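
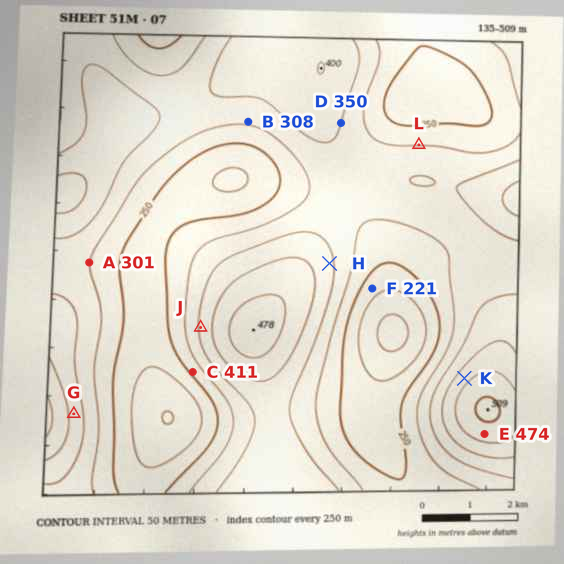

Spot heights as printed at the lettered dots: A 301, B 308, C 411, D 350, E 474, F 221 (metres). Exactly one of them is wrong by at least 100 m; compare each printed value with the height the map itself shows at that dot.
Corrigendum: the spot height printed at C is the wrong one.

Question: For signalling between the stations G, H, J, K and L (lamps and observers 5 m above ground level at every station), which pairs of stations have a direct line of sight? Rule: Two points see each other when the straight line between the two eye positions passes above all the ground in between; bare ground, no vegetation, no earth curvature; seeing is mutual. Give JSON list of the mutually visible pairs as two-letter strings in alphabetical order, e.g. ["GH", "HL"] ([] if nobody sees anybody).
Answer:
["GJ", "GK", "HK"]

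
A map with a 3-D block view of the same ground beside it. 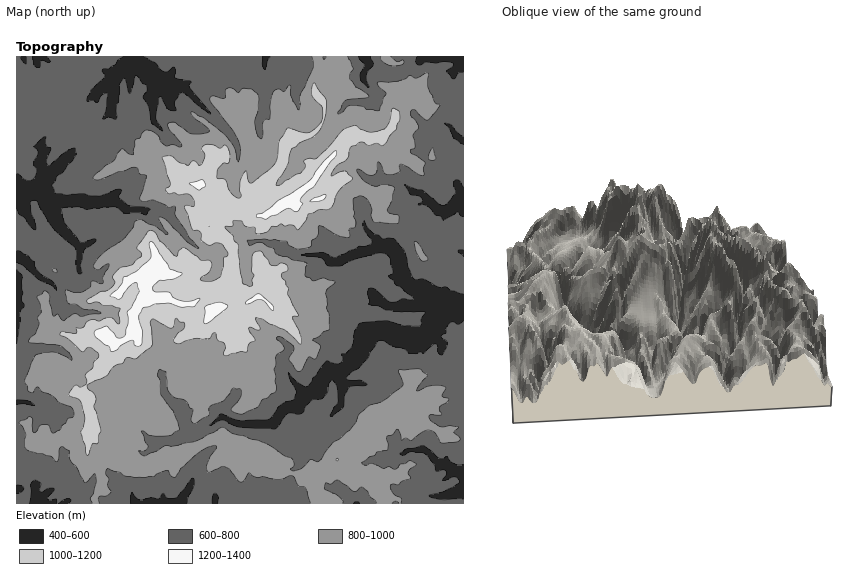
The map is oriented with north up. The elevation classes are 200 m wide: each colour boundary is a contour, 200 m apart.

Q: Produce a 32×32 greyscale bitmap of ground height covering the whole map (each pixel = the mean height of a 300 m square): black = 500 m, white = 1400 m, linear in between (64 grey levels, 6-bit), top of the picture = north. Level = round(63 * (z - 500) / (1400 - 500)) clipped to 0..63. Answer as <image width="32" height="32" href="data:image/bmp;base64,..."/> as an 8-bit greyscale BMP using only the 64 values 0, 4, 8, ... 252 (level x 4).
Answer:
<image width="32" height="32" href="data:image/bmp;base64,Qk02CAAAAAAAADYEAAAoAAAAIAAAACAAAAABAAgAAAAAAAAEAAATCwAAEwsAAAABAAAAAAAAAAAAAAEBAQACAgIAAwMDAAQEBAAFBQUABgYGAAcHBwAICAgACQkJAAoKCgALCwsADAwMAA0NDQAODg4ADw8PABAQEAAREREAEhISABMTEwAUFBQAFRUVABYWFgAXFxcAGBgYABkZGQAaGhoAGxsbABwcHAAdHR0AHh4eAB8fHwAgICAAISEhACIiIgAjIyMAJCQkACUlJQAmJiYAJycnACgoKAApKSkAKioqACsrKwAsLCwALS0tAC4uLgAvLy8AMDAwADExMQAyMjIAMzMzADQ0NAA1NTUANjY2ADc3NwA4ODgAOTk5ADo6OgA7OzsAPDw8AD09PQA+Pj4APz8/AEBAQABBQUEAQkJCAENDQwBEREQARUVFAEZGRgBHR0cASEhIAElJSQBKSkoAS0tLAExMTABNTU0ATk5OAE9PTwBQUFAAUVFRAFJSUgBTU1MAVFRUAFVVVQBWVlYAV1dXAFhYWABZWVkAWlpaAFtbWwBcXFwAXV1dAF5eXgBfX18AYGBgAGFhYQBiYmIAY2NjAGRkZABlZWUAZmZmAGdnZwBoaGgAaWlpAGpqagBra2sAbGxsAG1tbQBubm4Ab29vAHBwcABxcXEAcnJyAHNzcwB0dHQAdXV1AHZ2dgB3d3cAeHh4AHl5eQB6enoAe3t7AHx8fAB9fX0Afn5+AH9/fwCAgIAAgYGBAIKCggCDg4MAhISEAIWFhQCGhoYAh4eHAIiIiACJiYkAioqKAIuLiwCMjIwAjY2NAI6OjgCPj48AkJCQAJGRkQCSkpIAk5OTAJSUlACVlZUAlpaWAJeXlwCYmJgAmZmZAJqamgCbm5sAnJycAJ2dnQCenp4An5+fAKCgoAChoaEAoqKiAKOjowCkpKQApaWlAKampgCnp6cAqKioAKmpqQCqqqoAq6urAKysrACtra0Arq6uAK+vrwCwsLAAsbGxALKysgCzs7MAtLS0ALW1tQC2trYAt7e3ALi4uAC5ubkAurq6ALu7uwC8vLwAvb29AL6+vgC/v78AwMDAAMHBwQDCwsIAw8PDAMTExADFxcUAxsbGAMfHxwDIyMgAycnJAMrKygDLy8sAzMzMAM3NzQDOzs4Az8/PANDQ0ADR0dEA0tLSANPT0wDU1NQA1dXVANbW1gDX19cA2NjYANnZ2QDa2toA29vbANzc3ADd3d0A3t7eAN/f3wDg4OAA4eHhAOLi4gDj4+MA5OTkAOXl5QDm5uYA5+fnAOjo6ADp6ekA6urqAOvr6wDs7OwA7e3tAO7u7gDv7+8A8PDwAPHx8QDy8vIA8/PzAPT09AD19fUA9vb2APf39wD4+PgA+fn5APr6+gD7+/sA/Pz8AP39/QD+/v4A////ACQUHCQwUFA8ICAcHCg8JERELDA8SGRcQDhYYEw4JBwYIBwoMEhQWEBASDxEIEQ4TExITExcZFRYaGxgVEQ0JBg0MDxAXGhcZHBoXFg4TFRYXGRgWFxkbHhgXFhcUDQUEERMWFBwgHR8ZFhkaFxMYGxwbFxQTFBscFxUQCwwICg4UFxgYHyQgGhgUExITFxgaGBUSERESFBkaGhUSEA4VFBUVFBYfJx4ZGBgaFQ4MEAwIBwcODxAQEhocGRgaFhUUEQ4OExwlHBobGxoSFBYLEBMQBwYJDgoMFBkZGRkWFA8LDxMcIyQdHB0dFhQYGhcSGRYRCAMHDAgQEhUXGBgVERQWHB8jIh0dHhsVHB8gHRcbHBULCAIHBQkMEhUWFRQSExkeGx0mJiAeGRYZICEdHBwdFAwSCAIDChASFRUTERANFhoXGyErKCQeGRwcICEiIBwWExsTDAYCDBMPCg0LEg4UGBwnKjMxMSYcIiEhIiglHxoXHxYODgMEBwMCBAYQCxUbHyMtMSw2JiAiKComKiYhICcfGRQPBgICBAQBBQwJExcSFhoeJjQpKScqMTAqKSYuJx8YFRENDAoKCQMBAggTEhAZIiksMTYzMDAwMC0uLy4lHBgUEQwGBwYEAQECCBALEhIYHzAwNC4qJykpKCUrKyIbGBUSDQkOBgIECAwICBASChAYKTE4NzAqJCEoHykoIBcQDxEREAoCCg4QEAUMERIIEhgbIjEyJycgHyUdJx0WDwoGBgkNCQMQFBELCw4PDAYJEhgfLiUfGR8iJRgZExQYEQ4OCQQDCBQSDgsNCgsFDBAOEhghGBUdKSohHSQeHh8WFRcPCg4REg8ODwcJBAgPDxAPDgwRFSUtKCcpMC4rJx0eGxAUFhQODQYJAwYBBAQEBAYMEBUbIy0rKCcpMDUwLSYbEhgXEAoGCAMBAQUMDQ4MCQ8aISYsLyoiJSYlKjEuKyAaGRgNCA0OBwkFAwsRFBUTEhggKyorIx0iIyYiJjEnJRgUEhASEg0KDgYHBQsQExgXGyIkISUnHB8dIyMhKC4iHhodGBgUEQ4NBwgLCg8QExYdGhgdIyQYHRkgJx8dJykgICAaFBMRDRENCg0ODA4OERYNFxUWFxUcFh0mIyAbKCckJR4VDg4IERIODg4MCAoPCw4PEBIPHBsTGh0YHhsbGxsfIRUUDQ8QEhEQCwkGCgwGBwkOCxcZGRIYGBcgHhYVERsfGRcUEhEOERIOBgQHCQUDBAcPExUWEBQUFiMeHBYNFx4dFREPDgsLEBANBAQGAgQHCw4SExIMEBIQHRsZCw8SFBUTDAgJBwkMEBIMBAIFCwoQEQ8SEAoLDgwXGBgLCRUUCggIAw="/>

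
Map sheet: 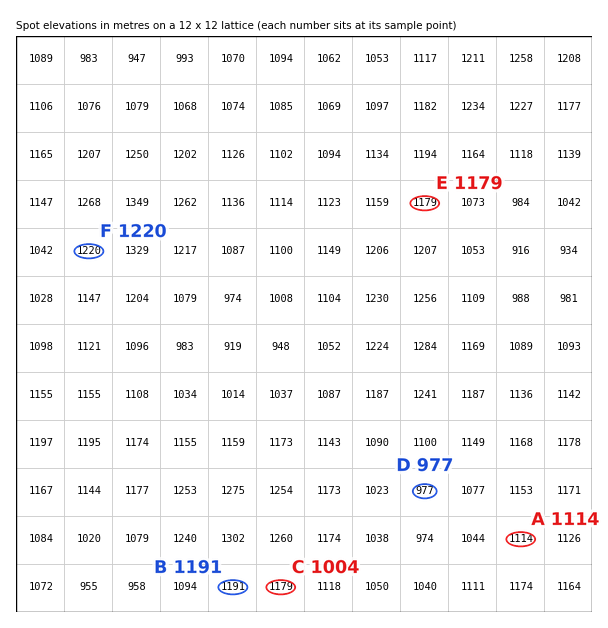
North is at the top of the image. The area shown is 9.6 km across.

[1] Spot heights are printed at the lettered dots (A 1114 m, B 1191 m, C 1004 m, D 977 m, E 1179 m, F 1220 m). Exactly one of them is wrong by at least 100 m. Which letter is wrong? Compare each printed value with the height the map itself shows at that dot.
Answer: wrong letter C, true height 1179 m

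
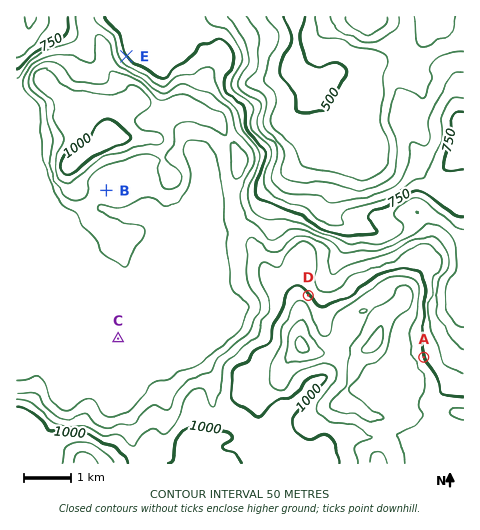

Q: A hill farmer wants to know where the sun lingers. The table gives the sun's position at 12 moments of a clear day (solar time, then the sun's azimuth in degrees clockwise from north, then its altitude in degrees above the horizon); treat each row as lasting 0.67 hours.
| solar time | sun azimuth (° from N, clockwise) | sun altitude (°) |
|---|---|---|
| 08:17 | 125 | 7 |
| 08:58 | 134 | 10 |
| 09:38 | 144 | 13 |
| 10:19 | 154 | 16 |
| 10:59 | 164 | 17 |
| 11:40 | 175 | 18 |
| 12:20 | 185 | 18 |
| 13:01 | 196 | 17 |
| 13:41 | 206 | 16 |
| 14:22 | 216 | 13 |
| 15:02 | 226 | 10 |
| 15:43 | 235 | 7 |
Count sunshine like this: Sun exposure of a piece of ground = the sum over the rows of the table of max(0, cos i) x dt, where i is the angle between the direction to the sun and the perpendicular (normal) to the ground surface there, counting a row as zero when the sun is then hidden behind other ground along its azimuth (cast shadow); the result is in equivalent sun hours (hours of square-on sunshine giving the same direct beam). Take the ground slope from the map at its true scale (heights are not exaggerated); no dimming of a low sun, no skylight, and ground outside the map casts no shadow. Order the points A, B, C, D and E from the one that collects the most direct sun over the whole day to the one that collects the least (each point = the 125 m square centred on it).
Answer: B > C > A > D > E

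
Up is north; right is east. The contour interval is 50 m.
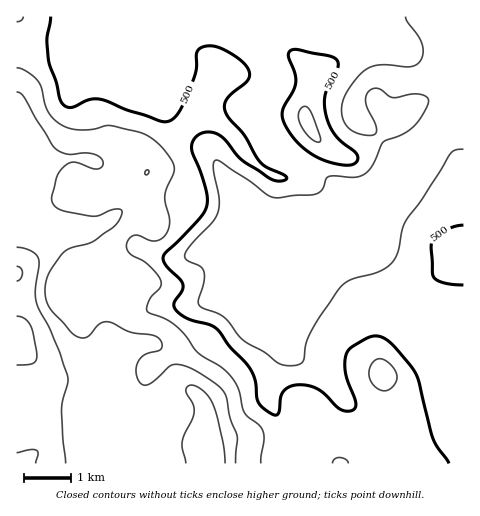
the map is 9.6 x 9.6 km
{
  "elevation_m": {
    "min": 430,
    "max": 710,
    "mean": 520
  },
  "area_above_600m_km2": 16.3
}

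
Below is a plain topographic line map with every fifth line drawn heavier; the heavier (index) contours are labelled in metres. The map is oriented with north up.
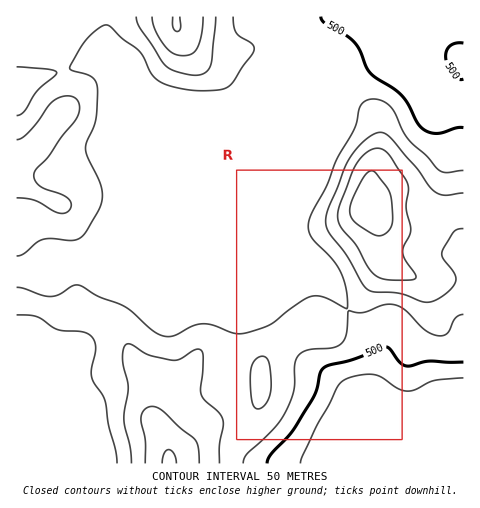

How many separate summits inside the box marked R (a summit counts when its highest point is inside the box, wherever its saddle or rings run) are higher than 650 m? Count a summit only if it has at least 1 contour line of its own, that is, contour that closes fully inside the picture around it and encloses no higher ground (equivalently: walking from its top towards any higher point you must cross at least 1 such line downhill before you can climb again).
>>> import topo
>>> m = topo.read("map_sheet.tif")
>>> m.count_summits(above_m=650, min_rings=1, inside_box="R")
1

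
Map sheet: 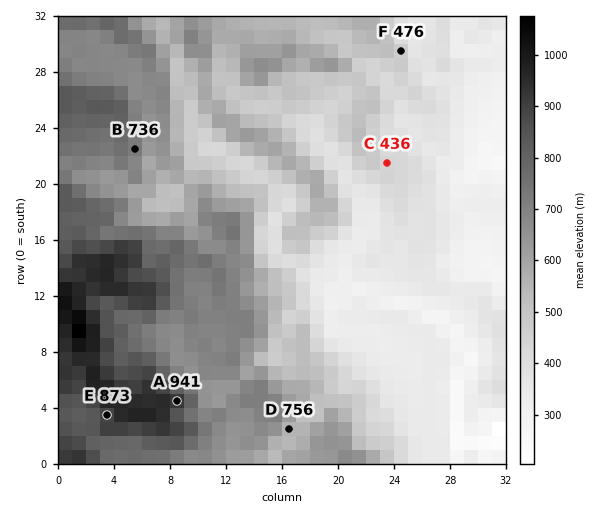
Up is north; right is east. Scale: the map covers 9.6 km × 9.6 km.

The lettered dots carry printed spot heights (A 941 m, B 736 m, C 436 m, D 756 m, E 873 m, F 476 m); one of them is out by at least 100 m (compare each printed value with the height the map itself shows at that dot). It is D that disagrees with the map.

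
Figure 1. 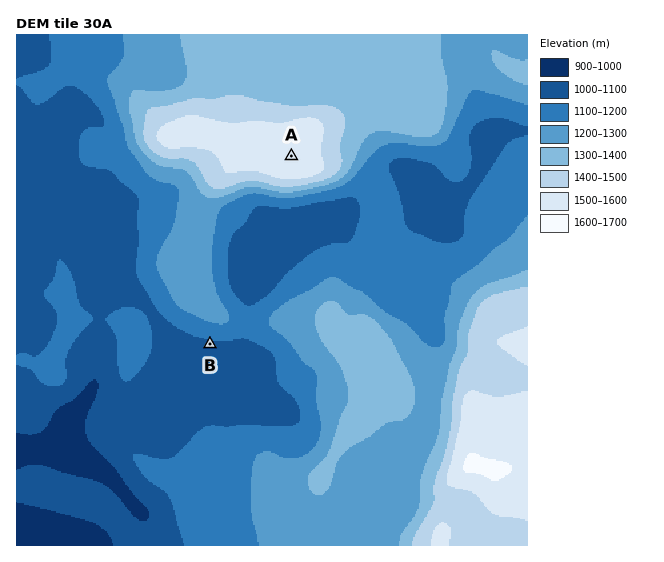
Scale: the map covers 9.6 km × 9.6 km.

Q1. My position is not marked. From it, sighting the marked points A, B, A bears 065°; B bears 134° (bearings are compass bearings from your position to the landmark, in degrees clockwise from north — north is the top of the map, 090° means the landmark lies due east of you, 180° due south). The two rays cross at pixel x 105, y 243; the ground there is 1090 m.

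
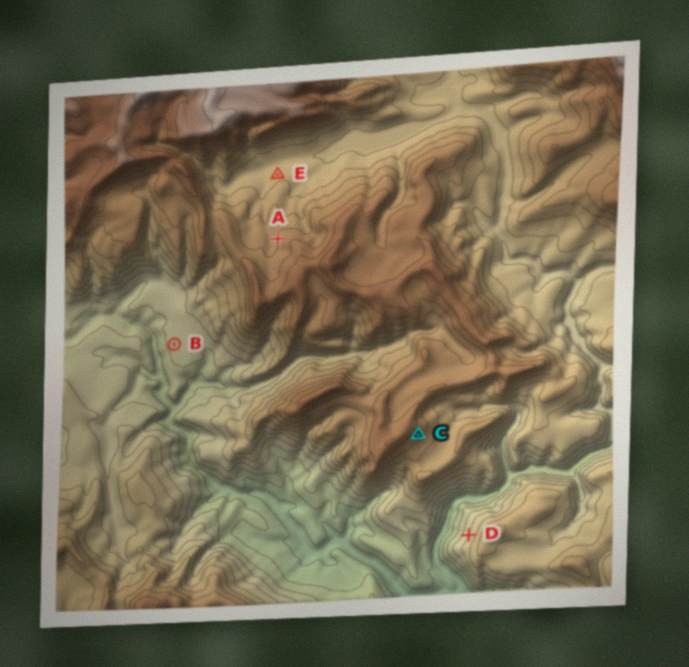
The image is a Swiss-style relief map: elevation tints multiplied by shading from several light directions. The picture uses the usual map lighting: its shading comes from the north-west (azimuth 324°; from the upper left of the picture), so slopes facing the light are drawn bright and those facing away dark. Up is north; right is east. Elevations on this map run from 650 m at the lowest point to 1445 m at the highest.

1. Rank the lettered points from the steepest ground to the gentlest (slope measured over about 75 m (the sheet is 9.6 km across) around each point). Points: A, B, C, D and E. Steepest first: D C A E B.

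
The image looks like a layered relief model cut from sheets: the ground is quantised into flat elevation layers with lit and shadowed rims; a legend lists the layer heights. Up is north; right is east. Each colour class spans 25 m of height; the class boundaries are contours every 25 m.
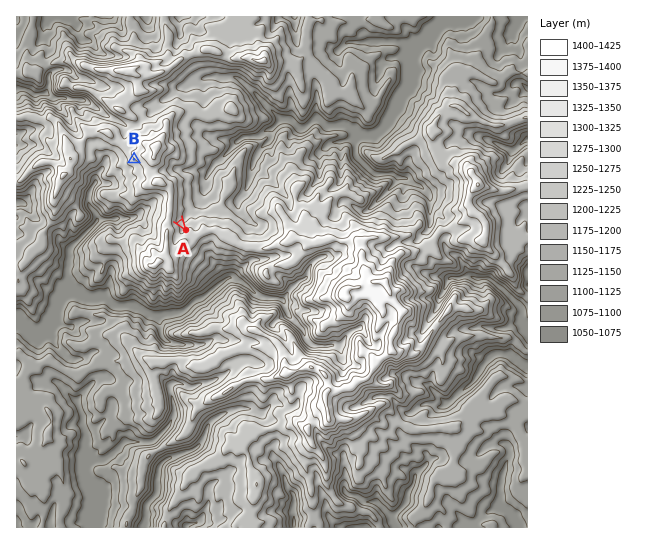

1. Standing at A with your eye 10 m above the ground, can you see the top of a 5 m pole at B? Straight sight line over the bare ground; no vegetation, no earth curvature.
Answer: no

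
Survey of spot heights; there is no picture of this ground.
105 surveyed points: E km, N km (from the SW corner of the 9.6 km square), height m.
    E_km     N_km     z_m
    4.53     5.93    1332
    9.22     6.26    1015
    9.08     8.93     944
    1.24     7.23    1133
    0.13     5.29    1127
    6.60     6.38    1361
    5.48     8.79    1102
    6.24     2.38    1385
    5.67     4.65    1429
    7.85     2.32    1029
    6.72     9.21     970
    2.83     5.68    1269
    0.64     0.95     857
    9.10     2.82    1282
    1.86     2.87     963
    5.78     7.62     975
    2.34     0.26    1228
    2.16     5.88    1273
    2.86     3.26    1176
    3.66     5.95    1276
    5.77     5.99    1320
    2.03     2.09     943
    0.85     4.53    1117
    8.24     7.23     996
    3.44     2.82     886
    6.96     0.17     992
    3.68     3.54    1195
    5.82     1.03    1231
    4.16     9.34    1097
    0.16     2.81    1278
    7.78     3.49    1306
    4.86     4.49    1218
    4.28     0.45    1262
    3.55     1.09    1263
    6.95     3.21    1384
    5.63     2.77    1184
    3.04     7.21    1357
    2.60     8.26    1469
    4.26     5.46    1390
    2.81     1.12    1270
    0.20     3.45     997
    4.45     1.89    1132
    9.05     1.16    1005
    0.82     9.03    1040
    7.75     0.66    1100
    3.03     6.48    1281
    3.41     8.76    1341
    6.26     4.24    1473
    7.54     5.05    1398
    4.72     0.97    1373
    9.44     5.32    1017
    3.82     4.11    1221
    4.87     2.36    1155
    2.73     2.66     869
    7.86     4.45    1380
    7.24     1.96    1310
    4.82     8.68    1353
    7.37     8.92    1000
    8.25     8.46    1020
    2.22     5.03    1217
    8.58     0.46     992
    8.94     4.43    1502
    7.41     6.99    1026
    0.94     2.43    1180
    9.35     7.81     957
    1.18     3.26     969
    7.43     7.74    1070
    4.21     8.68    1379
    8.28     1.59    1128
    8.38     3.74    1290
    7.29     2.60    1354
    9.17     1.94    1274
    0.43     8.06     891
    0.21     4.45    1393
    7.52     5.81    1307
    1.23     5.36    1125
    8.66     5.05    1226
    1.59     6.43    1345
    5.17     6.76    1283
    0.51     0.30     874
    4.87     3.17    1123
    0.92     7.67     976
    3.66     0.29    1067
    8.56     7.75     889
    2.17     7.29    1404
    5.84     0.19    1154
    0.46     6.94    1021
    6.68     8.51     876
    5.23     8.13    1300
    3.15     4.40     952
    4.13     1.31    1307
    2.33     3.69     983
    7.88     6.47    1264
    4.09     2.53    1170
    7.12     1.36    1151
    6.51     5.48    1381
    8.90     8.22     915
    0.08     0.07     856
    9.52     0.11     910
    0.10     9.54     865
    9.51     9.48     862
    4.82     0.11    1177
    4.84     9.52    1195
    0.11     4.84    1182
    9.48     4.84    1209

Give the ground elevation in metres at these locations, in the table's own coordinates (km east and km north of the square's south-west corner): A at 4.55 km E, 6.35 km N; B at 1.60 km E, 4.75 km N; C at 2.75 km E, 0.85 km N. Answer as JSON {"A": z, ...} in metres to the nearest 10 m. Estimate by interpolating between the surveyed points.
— {"A": 1340, "B": 1080, "C": 1190}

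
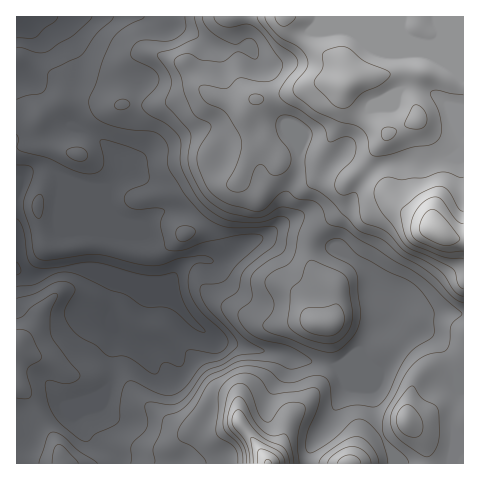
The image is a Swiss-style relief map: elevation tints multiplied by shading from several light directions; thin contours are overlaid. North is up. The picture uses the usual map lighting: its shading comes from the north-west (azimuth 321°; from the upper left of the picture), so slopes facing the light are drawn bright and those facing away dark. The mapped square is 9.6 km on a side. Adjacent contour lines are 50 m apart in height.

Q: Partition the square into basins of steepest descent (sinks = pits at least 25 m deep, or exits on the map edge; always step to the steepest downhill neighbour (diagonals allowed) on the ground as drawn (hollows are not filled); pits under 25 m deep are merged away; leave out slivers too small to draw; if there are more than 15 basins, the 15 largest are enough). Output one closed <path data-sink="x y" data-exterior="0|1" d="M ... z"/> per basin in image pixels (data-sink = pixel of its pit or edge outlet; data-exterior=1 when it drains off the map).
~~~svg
<path data-sink="17 270" data-exterior="1" d="M463 16l-231 0 1 13 5 16 2 36 7 13 7 4-9 7-8 0-24-9-17-14-14-19-35-11-9 4-5 6-3 29-3 10-4 4-10 1-18-5-32-1-23 16-24-1 1 349 447-1z"/><path data-sink="17 17" data-exterior="1" d="M231 16l-214 0-1 97 24 3 23-16 32 1 18 5 10-1 4-4 3-10 3-29 5-6 9-4 35 11 14 19 17 14 24 9 8 0 9-7-7-4-7-13-2-36z"/>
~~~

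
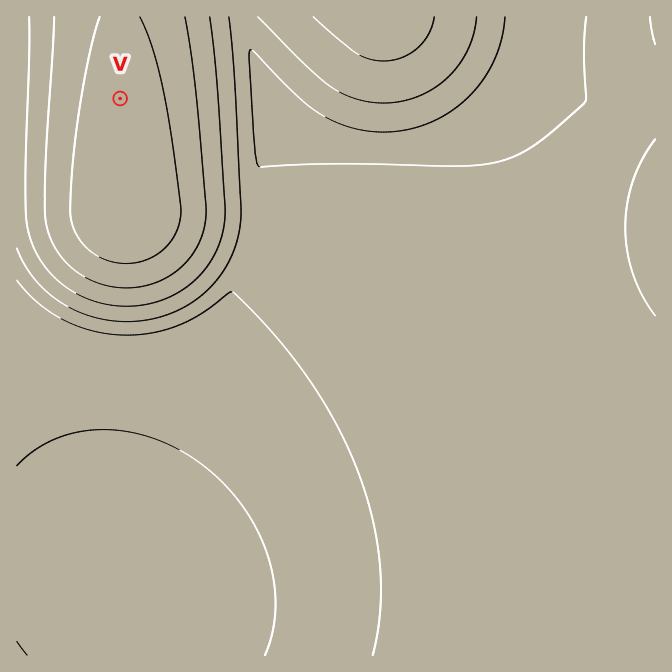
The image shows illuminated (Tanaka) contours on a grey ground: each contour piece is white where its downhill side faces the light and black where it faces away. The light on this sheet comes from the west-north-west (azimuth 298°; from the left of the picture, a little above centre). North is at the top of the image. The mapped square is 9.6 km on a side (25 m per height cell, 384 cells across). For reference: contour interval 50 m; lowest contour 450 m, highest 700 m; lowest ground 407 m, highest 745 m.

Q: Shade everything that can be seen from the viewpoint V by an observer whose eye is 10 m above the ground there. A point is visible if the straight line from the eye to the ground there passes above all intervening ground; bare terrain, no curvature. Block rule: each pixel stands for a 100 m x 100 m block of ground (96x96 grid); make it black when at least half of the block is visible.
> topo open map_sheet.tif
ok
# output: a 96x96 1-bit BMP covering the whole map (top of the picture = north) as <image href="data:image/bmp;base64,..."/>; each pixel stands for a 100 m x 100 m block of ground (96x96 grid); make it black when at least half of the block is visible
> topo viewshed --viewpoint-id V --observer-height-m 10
<image width="96" height="96" href="data:image/bmp;base64,Qk2+BAAAAAAAAD4AAAAoAAAAYAAAAGAAAAABAAEAAAAAAIAEAAATCwAAEwsAAAIAAAAAAAAA////AAAAAAAAAAAAAAAAAAAAA/8AAAAAAAAAAAAAA/8AAAAAAAAAAAAAB/8AAAAAAAAAAAAAB/8AAAAAAAAAAAAAB/8AAAAAAAAAAAAAB/8AAAAAAAAAAAAAB/8AAAAAAAAAAAAAB/8AAAAAAAAAAAAAD/8AAAAAAAAAAAAAD/8AAAAAAAAAAAAAD/8AAAAAAAAAAAAAD/8AAAAAAAAAAAAAD/8AAAAAAAAAAAAAD/8AAAAAAAAAAAAAH/8AAAAAAAAAAAAAH/8AAAAAAAAAAAAAH/8AAAAAAAAAAAAAH/8AAAAAAAAAAAAAH/8AAAAAAAAAAAAAH/8AAAAAAAAAAAAAP/8AAAAAAAAAAAAAP/8AAAAAAAAAAAAAP/8AAAAAAAAAAAAAP/8AAAAAAAAAAAAAP/8AAAAAAAAAAAAAf/8AAAAAAAAAAAAAf/8AAAAAAAAAAAAAf/8AAAAAAAAAAAAAf/8AAAAAAAAAAAAAf/8AAAAAAAAAAAAA//8AAAAAAAAAAAAA//8AAAAAAAAAAAAA//8AAAAAAAAAAAAA//8AAAAAAAAAAAAA//8AAAAAAAAAAAAB//8AAAAAAAAAAAAB//8AAAAAAAAAAAAB//8AAAAAAAAAAAAB//8AAAAAAAAAAAAB//8AAAAAAAAAAAAD//8AAAAAAAAAAAAD//8AAAAAAAAAAAAD//8AAAAAAAAAAAAD//8AAAAAAAAAAAAD//8AAAAAAAAAAAAH//8AAAAAAAAAAAAH//8AAAAAAAAAAAAH//8AAAAAAAAAAAAH//8AAAAAAAAAAAAP//8AAAAAAAAAAAAP//8AAAAAAAAAAAAP//8AAAAAAAAAAAAP//8AAAAAAAAAAAAP//8AAAAAAAAAAAAf//8AAAAAAAAAAAAf//8AAAAAAAAAAAAf//8AAAAAAAAAAAAf//8AAAAAAAAAAAAf//8AAAAAAAAAAAA///8AAAAAAAAAAAA///8AAAAAAAAAAAA///8AAAAAAAAAAAA///8AAAAAAAAAAAA///8AAAAAAAAAAAB///8AAAAAAAAAAAB///8AAAAAAAAAAAB///8AA+AAAAAAAAB///8AB+AAAAAAAAB///8AB+AAAAAAAAB///8AB/AAAAAAAAD///8AD/AAAAAAAAD///8AD/AAAAAAAAD///8AD/AAAAAAAAD///8AD/AAAAAAAAD///8AD/AAAAAAAAD///8AD/AAAAAAAAH///8AD/AAAAAAAAH///8AD/AAAAAAAAH///8AH/AAAAAAAAH///8AH/AAAAAAAAH///8AH/AAAAAAAAP///8AH/AAAAAAAAH///8AH/AAAAAA+AB///8AH/AAAAAD+AAf//8AH/AAAAAP+AAH//8AH/AAAAAf+AAB//8AH/AAAAA/+AAAf/8AH/AAAAB/+AAAP/8AH/AAAAD/+AAAD/8AH/AAAAH/+AAAB/8AH/AAAAP/8AAAA/8AH/AAAAP/8AAAAf8AH+AAAAf/8AAAAP8AP+AAAA//8AAAAP8AP+AAAB//4AAAAH8="/>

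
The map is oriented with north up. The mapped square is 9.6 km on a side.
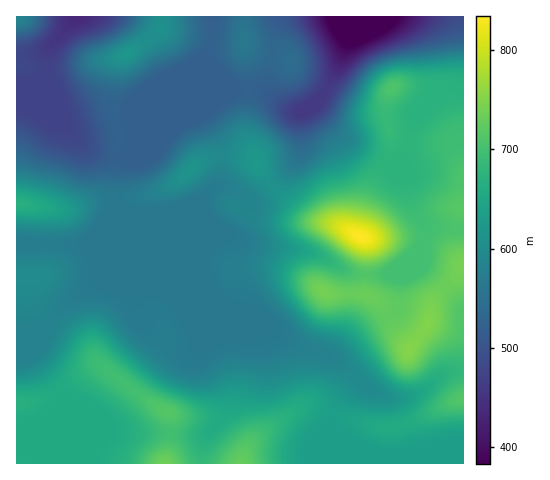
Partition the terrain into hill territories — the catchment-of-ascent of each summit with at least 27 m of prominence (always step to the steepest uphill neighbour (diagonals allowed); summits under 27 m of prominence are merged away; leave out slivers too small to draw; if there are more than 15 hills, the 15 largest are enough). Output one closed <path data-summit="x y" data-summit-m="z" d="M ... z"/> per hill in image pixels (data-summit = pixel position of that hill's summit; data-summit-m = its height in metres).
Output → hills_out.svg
<path data-summit="361 236" data-summit-m="834" d="M463 16l-25 1 6 1 7 8 4 8 2 18-1 32-8 7-13 5-19 20-10 41-15 9-12-4-38-26-27-32-13 8-6 0-36-21-23-1-84 34-22 22-6 11-12 1 4 4-2 18 1 22-16 26-15 17-68-1 0 85 30 0 21-26 32-23 16-39 1-35 0 49 16 36 6 27 6 9 13 12 15 7 22-2 1-7-41-100-25-26 39 0 80 33 60 8 15 6 25 14 15 3 25-1 22-18 13-12 1-20 10 3 29 1z"/><path data-summit="409 350" data-summit-m="751" d="M164 210l-11 2-25-1 97 97 14 6 12 9 19 7 27 15 37 13 27 24 17 12 17 5 12-1 14-6 20-17 23-6-1-141-29-1-10-3-1 20-13 12-22 18-25 1-15-3-25-14-15-6-60-8z"/><path data-summit="165 463" data-summit-m="736" d="M116 206l-1 35-16 39-32 23-21 26-30 1 1 134 184 0 4-26 19-26 2-14-3-13-19-27-9-24-1 10-22 2-15-7-17-19-8-29-16-36z"/><path data-summit="241 463" data-summit-m="729" d="M154 236l48 118 17 24 6 14 0 17-8 15-12 14-3 25 130 1 0-38-2-7 10-20 18-20-24-21-37-13-27-15-19-7-12-9-14-6z"/><path data-summit="126 54" data-summit-m="620" d="M213 16l-138 0-25 31-2 6 0 32 12 33 7 12 16 16 9 5 24 7 8-1 9-14 66-67 13-34z"/><path data-summit="392 88" data-summit-m="709" d="M438 16l-101 1 10 25-13 33-19 31 26 30 47 30 9-2 7-5 12-43 19-20 17-8 5-7-2-47-4-8-7-8z"/><path data-summit="17 203" data-summit-m="667" d="M47 76l-18 8-13 0 0 159 68 2 15-17 16-26-1-22 2-18-5-5-23-8-21-19-17-38z"/><path data-summit="244 41" data-summit-m="564" d="M336 16l-122 0-2 26-13 34-48 48 85-34 23 1 33 19 9 2 5-3 10-7 9-11 11-18 11-31z"/><path data-summit="463 399" data-summit-m="714" d="M463 370l-22 5-16 14-11 6-12 4-13-1 6 5 4 7 12 39 53-2z"/><path data-summit="17 17" data-summit-m="587" d="M74 16l-58 1 1 67 12 0 17-9 3-26 15-17z"/>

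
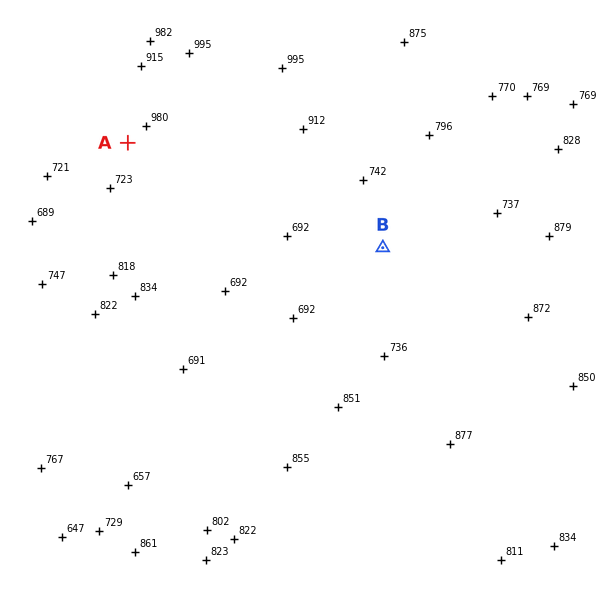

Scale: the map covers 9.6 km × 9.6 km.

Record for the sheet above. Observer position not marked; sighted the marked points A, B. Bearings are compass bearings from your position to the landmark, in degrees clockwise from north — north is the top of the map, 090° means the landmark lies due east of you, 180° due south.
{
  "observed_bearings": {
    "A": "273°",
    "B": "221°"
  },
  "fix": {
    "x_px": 459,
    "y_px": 160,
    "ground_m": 790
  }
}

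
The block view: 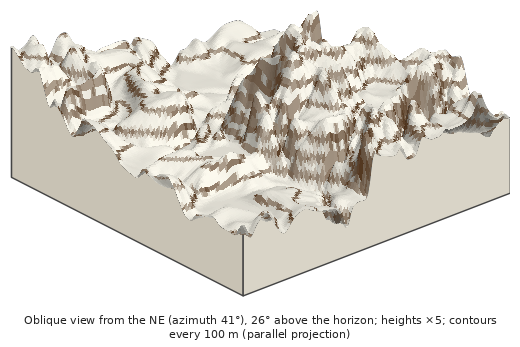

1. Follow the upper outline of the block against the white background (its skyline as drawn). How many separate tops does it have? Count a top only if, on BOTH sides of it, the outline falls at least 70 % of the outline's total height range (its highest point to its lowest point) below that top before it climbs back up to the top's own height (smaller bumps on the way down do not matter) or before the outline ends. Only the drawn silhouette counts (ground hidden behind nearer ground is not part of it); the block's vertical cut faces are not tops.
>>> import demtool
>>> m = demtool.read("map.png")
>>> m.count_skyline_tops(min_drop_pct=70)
0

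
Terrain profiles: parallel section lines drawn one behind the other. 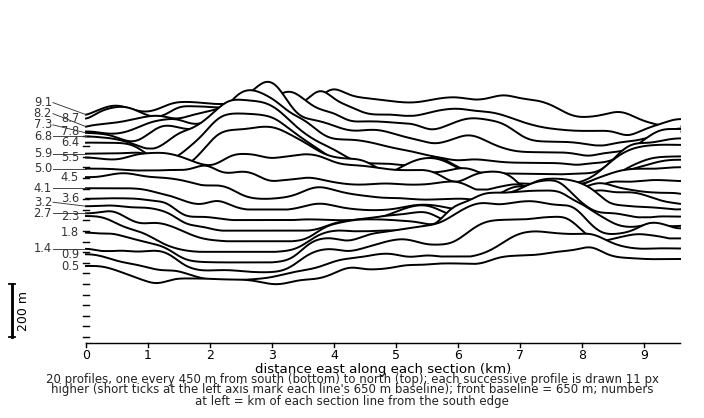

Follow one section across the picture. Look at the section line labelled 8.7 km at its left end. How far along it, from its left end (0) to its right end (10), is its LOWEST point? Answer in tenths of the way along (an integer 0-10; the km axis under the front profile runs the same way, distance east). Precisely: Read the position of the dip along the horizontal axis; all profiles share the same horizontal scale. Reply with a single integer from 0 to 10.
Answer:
9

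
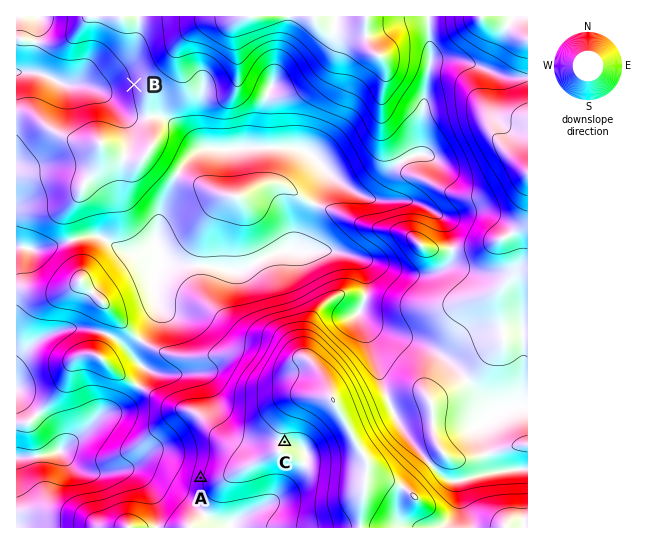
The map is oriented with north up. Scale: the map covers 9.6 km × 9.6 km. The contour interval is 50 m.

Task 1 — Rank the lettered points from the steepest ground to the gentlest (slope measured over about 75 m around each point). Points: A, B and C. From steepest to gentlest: A B C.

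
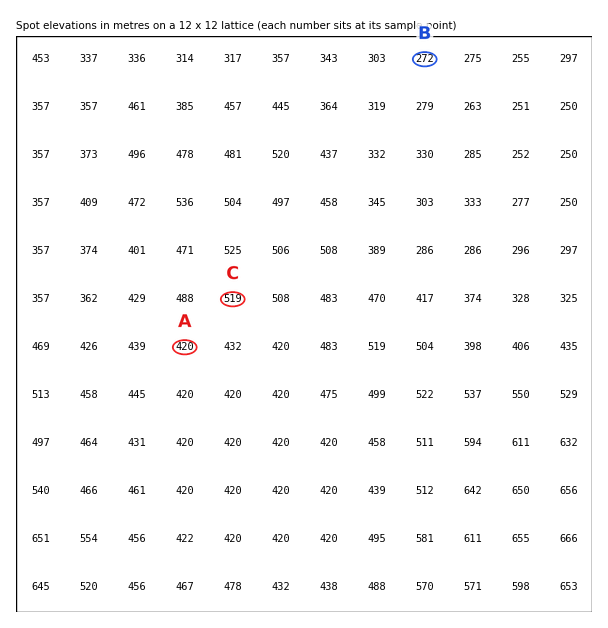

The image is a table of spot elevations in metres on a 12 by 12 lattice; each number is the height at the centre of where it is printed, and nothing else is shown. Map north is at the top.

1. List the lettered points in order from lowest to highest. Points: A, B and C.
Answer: B A C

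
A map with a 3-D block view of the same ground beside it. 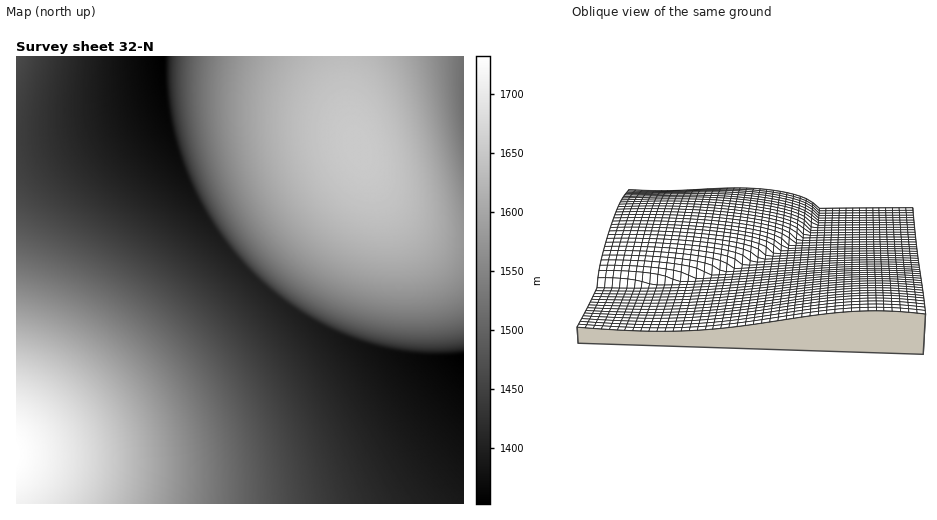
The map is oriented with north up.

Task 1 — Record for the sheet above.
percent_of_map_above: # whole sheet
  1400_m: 86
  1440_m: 70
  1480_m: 58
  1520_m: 49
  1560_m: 39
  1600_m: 27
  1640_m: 12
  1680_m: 4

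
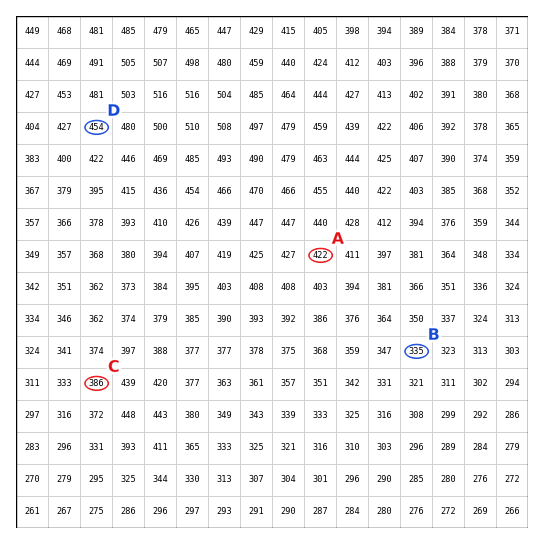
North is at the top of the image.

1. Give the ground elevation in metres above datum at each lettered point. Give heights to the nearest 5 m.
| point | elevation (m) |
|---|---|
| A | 420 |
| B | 335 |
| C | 385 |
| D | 455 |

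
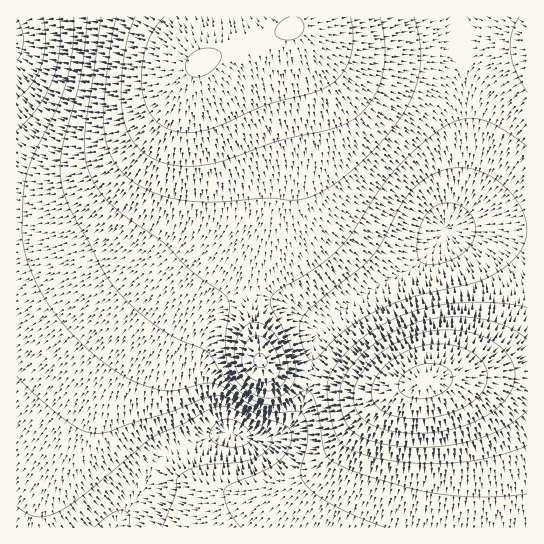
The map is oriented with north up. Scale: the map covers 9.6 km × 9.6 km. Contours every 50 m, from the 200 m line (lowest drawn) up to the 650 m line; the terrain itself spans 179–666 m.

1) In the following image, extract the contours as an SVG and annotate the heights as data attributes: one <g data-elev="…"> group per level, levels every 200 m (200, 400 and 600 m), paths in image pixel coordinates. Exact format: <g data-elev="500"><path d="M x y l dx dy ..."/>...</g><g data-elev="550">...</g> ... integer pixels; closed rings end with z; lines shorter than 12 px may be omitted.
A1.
<g data-elev="200"><path d="M94 527l16-12 11-5 4 1 4 3 0 13"/><path d="M223 446l-10-4-4-7 3-8 8-6 7-2 8 2 9 5 6 7 1 6-5 6-11 2z"/><path d="M17 19l5 10 1 12-1 10-5 10"/></g><g data-elev="400"><path d="M310 359l-5-7-5-17 0-10 3-8 12-12 45-36 11-12 11-15 21-40 8-11 10-9 10-7 12-5 12-2 12 0 12 3 12 6 12 8 10 10 11 19 2 9 1 10-2 9-4 8-15 16-14 9-13 6-64 15-36 14-30 17-14 12-18 19-4 2z"/><path d="M87 17l-6 59-20 77 0 26 4 18 8 17 17 31 13 26 20 26 18 17 21 16 17 10 27 11 5 5 8 14 8 9 13 12 13 9 12 4 12 1 10-3 18-12 5 1 4 7 3 11 8 44 5 7 11 6 36 13 36 10 24 5 45 3 45-3"/></g><g data-elev="600"><path d="M404 418l18 1 17-3 16-5 15-8 11-9 5-11 1-10-4-11-8-7-9-6-12-4-12-1-13 1-12 2-13 6-11 6-11 10-6 9-4 9 0 10 3 8 7 6 10 4z"/><path d="M259 367l6 0 2-4-2-7-6-3-4 2-1 6 1 4z"/><path d="M165 17l-12 14-8 19-3 23 1 22 6 16 9 12 13 7 16 3 12-1 14-4 50-22 50-13 18-9 12-12 8-15 2-19-3-21"/></g>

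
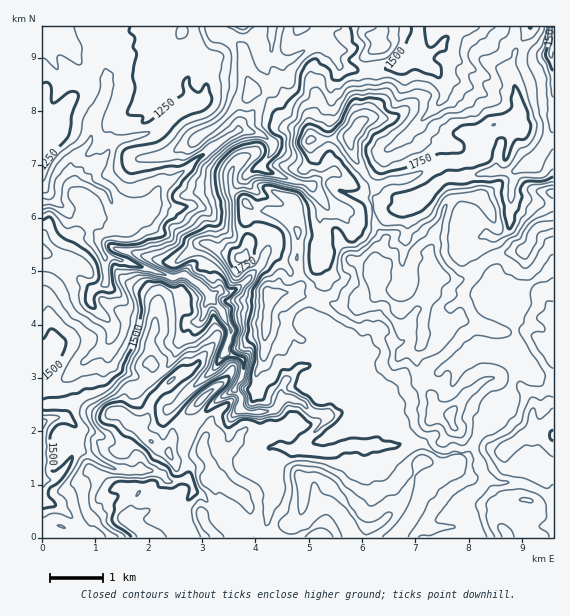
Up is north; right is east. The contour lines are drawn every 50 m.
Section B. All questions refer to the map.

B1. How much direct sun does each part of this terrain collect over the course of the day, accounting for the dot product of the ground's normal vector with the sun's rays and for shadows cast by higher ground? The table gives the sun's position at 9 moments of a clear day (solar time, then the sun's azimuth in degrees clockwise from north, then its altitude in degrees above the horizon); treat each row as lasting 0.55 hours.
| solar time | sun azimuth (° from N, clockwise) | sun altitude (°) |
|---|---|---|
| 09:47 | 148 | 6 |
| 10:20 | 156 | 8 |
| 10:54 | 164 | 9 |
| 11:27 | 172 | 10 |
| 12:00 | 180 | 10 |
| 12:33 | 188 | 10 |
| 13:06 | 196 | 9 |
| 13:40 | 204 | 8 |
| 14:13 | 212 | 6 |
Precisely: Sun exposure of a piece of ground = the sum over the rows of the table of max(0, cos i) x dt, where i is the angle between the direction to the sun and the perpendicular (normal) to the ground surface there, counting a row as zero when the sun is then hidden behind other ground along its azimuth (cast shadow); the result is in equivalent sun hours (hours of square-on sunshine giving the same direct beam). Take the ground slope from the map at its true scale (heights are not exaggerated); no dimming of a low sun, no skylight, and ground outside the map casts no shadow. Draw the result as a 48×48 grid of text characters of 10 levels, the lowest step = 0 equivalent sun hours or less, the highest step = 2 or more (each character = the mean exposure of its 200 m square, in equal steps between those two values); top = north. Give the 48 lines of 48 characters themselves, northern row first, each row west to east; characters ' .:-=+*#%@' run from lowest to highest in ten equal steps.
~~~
-==------------+-   ..::::  .:  ---.-=:    .-*#=
:.-=-==---::---#%*..:.:-:     :::-:.-::.  : :%%+
...-----=-:----=++-::.=-       -=.  ..:-.  .-++:
 :.:--==-:----:::::.                 ..:*=. ::. 
..:.:-=-------:-::-  . ..             ...-*-....
:...:-----=-:::.:::.    :                ..=..:-
-..-==:-:-=-=:.  ..-.               .      :.:::
: -++-::---=-.   .:.              .:        :.::
-:-==::=+-=-     ..           .-:=*:        ::.:
--====+=+=.     :.     .     -@@@#.  .   :+*+--.
-+**=+*-     .:*:      ..--==%%*-    :=*=-+=*#- 
-%@*:+-     :*#.       .@@%@@=-        :---:=-  
*%*=+=:--=+*#*:         -#+%@+        ..-=:-:   
*+::-.-+###*=. ....     -%*-#@.    .-=-    .    
=.   =***+-.  .:=-      .:: .*+ =+**:           
- .   :=-.    ..==   -    =+:.-*+=-.      . .::-
  .-.  .         =-.  ==.  -++=:      =*%=     :
   .:.           :+%*=::::    .      -+-=#:     
     .           .++*@%....          ----*=    :
.                 ..:-++=::.    ..  .=-:=:-  .*@
=     .      .++    ...-=-:-    .   .-::.    :**
..    :-::   *@@@-::.  .=:.:.    .:-:.    =*%#*+
  ::       :##+#@@@%.  :-  :*+::-:-:-    +++#@*=
  .:: ..      :=+@@:       .=====:----.:+=-=+#=:
       -:        -. .  .-    .+==-:-=+**=---=-. 
        =- ..     :-==##*=. :.-*- .==**-:------ 
      . .-..      ::-**%%#%*+#%@+-=-==. .:---:..
.      .....      -::-=+==+%@@@%@#+--..-. .:-:==
.        .:.       ==+=-::-=*##++*=---+##+-:-. =
:.:..    ..       .#**=======++=--:-=+#*++**=*-.
:-=-.             :*=**=++=---===:+#%%*=-----+#=
=+=.     ..         **##*-::---:=@%##+-:.  .--*#
*+:      ..  -:  ...**%* .-----+#%*=::.    .::-*
-.         :#=  :+ .+#+:-::---==*+=-     +#+:  .
.         :%=  +#  ++= +@*==-:-===+=.  .#*+-:.  
---.      -:  ** : :=.   %@#++---=-::  ==-:.    
@=-+=-*=  .  +* :.         .:==--=+-:====-.  .. 
   -#@@%#-  .-.    . ..-:  .--=+=-=#@@+:-.    ..
-:. .:+%@=  .:.:-.-==++:   -==+=++=*+=@%=   .+*=
--=::=:=#@%.:.::::=---.    ...:::.  :@@@=-.-%#*#
==-  -*+:-@@--*-.:--:..      . ..  .   :=###+=++
-=  :     .*%#-:...:--:      .....-##=+=-+##=--+
:  ==.      -.+==.  ::-=:=.     ..:==++-::-=++*=
.:+=:.-=.-:  :-#==. .::-=+#-   . .-===-.      .*
.-+==*-.::.-+- .*=+--:.:=+#%-    .+==-::.. :--::
  :+##- .:===-:.-++=-: :+==++.  .++=-:-=+==-+*+-
.. =*##%:.::.:#:.:=-:::-*=-=+= :##+--====+-.-===
=+-:+#@@@..:::+*.::--.#%+::-=++%#+=--::-=+*:::::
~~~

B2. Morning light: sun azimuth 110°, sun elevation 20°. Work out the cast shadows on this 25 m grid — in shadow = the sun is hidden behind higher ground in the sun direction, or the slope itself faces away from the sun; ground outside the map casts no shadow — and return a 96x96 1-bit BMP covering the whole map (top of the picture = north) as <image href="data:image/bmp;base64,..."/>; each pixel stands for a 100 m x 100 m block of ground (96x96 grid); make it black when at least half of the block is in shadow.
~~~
<image width="96" height="96" href="data:image/bmp;base64,Qk2+BAAAAAAAAD4AAAAoAAAAYAAAAGAAAAABAAEAAAAAAIAEAAATCwAAEwsAAAIAAAAAAAAA////AAAAAAAAAIAAAAAAAAAAAAAAAAAAAAAAAAAAAAAAAAAMAAAAAAAAAAAAPAAYAAAAAAAAAAAAHgAYAAAAAAAAAAAABAA8AAAAAAAAAAAAAAAYAAAAAAAAAAAAQAAIAAMAAAAAEACAYAAAAAcAAAAAAADwIADMAAcAAAAAAAD4AACcAAcAAAAAAAA+ADAcAAcAAAAAAACfAAGYAA8AAAAAAADPAAEAAA8AAAAAAADPAAAAAAAAAAQAAADHABgAAAAAAA4AAADAgAAYAAAAAAAAAADAwAAYAAAAAAAAYADBwAAcAAAgAAAAb4DBwAEcAAAYAAAAB8DA4AEMAAAMAAAAA8Dg4AEGGAAGAAAAAGAD4AGCHOgHAAMAAOAH8ADhD/wCAAAAAOAH+ADxhBwAAAAAAPAP/DD45gxgAAAAAGAP/jB8fgAAAAAEAAAH/jg+HgAAAAAGAAAAfwwfHgYAAAAAAAAAPw8PjwcAAAAAAAAAP4eDzwEAAAAAAAAAH8OB7wAAAAAAAAAAD8HA/4AAAAAAAAAAH+Do/4AAAEAAAAAAP+Dsf4AAAOAAAAAAP+B8f4AAAIAAAAAAH+A+f4AAAAAAAAAAH/AfP4AAAAAAAAAAD/APP4AAAEAAAAAAH/APf8AAAEAAAAAAH/AP/8AAAAAAAAAAP/gH/8AAAAAAAAAAP/gH/8AAAAAAAAAAL/AH/8AAAAAAAAAAb/AH/8AAAAAAAAAAb/AH/8AAAAAAAAAAP+AH/8AAAAAAAAAAPyDP/8AAAAAAAAAAHnXf/8AAEAAAAAAAHNA79/AAMAAAAAAAHAAZ8fADAAAAAAAAGAAJ8GAHgAAAAAAACAAB8CYHgAgAAAAACAPAcAcP2AgAAAAAGP/wZAcHfAwAA4AAOf/4fAcAfAwABwAAEf/8eAYAfwwAA+AAAf/++AIAPgAAAfAAAP//+AAAHAMAAfAAAP//+AAAHAPAAfiAAH//+AAAHAPgAfiAAA//+AAACAHgAcAAAAP/+AAAAAHgAMAAAAP//AAAAAHwAIAYAAf//AAAAADwAIAYAAf/6cAMAABwwOIIAAP/48AcAAAAAO4AAAP/54AcAAAAAM8AAAP/4QAAAIAAAAYAEAD/4CAAAAAAAAAACAB/8HmAAAAAAAAADAAf+D/AgAAAAAAADgAP+D+AgAAAAAAABgCD/j+BgAAAAAAAAAHh/3/AAAAAAAAAAAHwf//DgAAAAAAAAAHwB//HwAAAAAAAAAD3B//P4AEAAAAAAAAHj//P4AHAAAAAAAAHw/+P4ABwIAAAAAAD4I+PwAAwAAAAAAAD8AeP6AAAAAAAAAAB8AeH6AAAAAAAAAAA/APH6AAAAAAAAAAADAPDwAAAAAAAAAAAAAPBgAAAAAAAAAAAAAPAgAAAAAAAAAAACAfAAAAAAAAAAAAAGAPAAAAAAAAAAAAAOAPAAAAAAAAAAAAAMAHgcAAAAAEAAAAAAAAAeAAAAAAAAAAAABAAHAAAAAAAAAAAABgAAAAAAAAAAAACABgAIAEAAAAAAAAGBxgAIAEAAAA="/>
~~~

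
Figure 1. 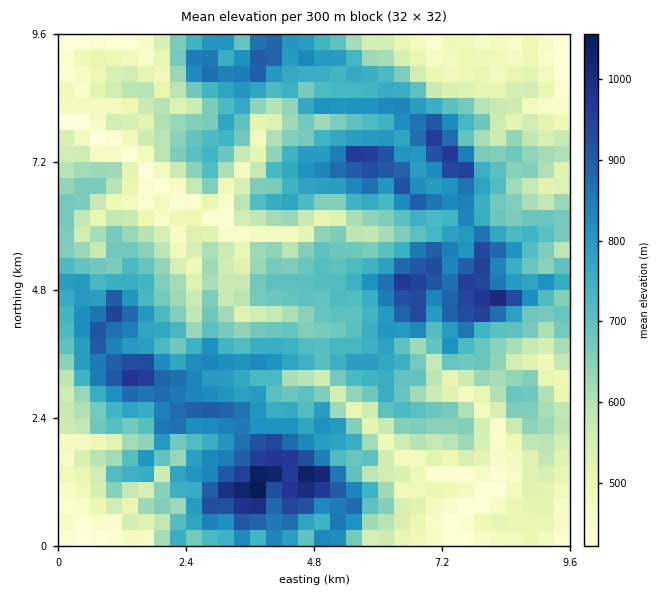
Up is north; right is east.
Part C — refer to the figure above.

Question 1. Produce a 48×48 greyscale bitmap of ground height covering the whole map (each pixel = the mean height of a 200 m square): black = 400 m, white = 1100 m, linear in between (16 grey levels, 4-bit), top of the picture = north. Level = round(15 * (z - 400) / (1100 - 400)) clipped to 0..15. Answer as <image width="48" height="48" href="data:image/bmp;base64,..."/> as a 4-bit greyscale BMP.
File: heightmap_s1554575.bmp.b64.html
<image width="48" height="48" href="data:image/bmp;base64,Qk32BAAAAAAAAHYAAAAoAAAAMAAAADAAAAABAAQAAAAAAIAEAAATCwAAEwsAABAAAAAAAAAAAAAAABEREQAiIiIAMzMzAERERABVVVUAZmZmAHd3dwCIiIgAmZmZAKqqqgC7u7sAzMzMAN3d3QDu7u4A////ABEBERETeGZ3mIaolZmGQ0MiIRARESIiERERETMleHeYmqe5loq5ZEQyIQESIiIiISERISUjR4mpu7m7qHiqdEQyIRASIzIjIRESMyVlRYq6zNurupmrhWQzIREBEiMjIREjRSI2dXrM3eyszLqqh2QjMiERASIzIREjVkY0iHm87e283dy6h1MRIiIhERIzIiIjV2hjWYiazO7c3uyoUzIyERERERIzMhMzV4qmR5mqu93tzcp1RlQyEiEiIRI0MhI0RFaIRYmZq7zMu5h3hjIRMyNDIRM0QxEiIkRodXiImrzLqZiIdCJEQ0VUIRNEQyIjRVZpqGeJqqqpmJmXYyNVVFZUISRUU0RWh1d6qqqZqZiJiJmFQkVmZVZUETVVVEVVd3iJqru7upiId5hSJGd3ZmZSE1ZVRDNGiJmJqqqqqph4Z4UjNXd2VVQhNWZVQzVnmbuqqqmZiIhmV2NGV4dlQyITNWdlMTWJq8y7qqmIh3dkRTRnaIdmZCJEVVZjEkaZq93KqamZmYmHZVZ4iId3U0RWVEVCJFeauru5h4mZiZmZiHeJmIh2NXdmZUIiNGibuZmYdnmYd4iId3d3eIdlR5d2ZUQzRXibuYd2dleHZnd3ZmZmeIh3ZpmGVmVURXibuqmYh1VmRWZmZWZneJmap4qod3ZkVnmavLqHdUVlQzNEVWdmd4m8qKvMqYdVdnmJvKiHZTVlJEVVZmd2d4q8qbu83Kh2ZXmImpd2ZTVVJWZmd2Z3eKu8qavM3cuXZYmXiIh2VTRVJWZ3d3d3iavcu6vcupmZh4h3Znh2RSNVJFZmZnd3iZrMy6rMqXZniGdmVnZlQyRUE1VlZnZnd4mqy5m8uYhlVlZTRmZUMTRVE1VkVnZmZneKu6ibuphlRFU0ZmVUMTQzEzMzNWZmZWZ4iaibuoh3ZWU0ZlRDITQhEREREkZTQ0VWZ3iad3d3ZmUyRUMhEzIRFDREQyM0VVZndniYZmZmZmZTIzIRIRERJWZ3dUNGZmeJmZqoZlVVZmZlMhESERIxJXiIh2ZomHirqpmYdmVDRVVmVCERETVSFHVniIiJqoq5mJmohlRDJEVWVEIRE0ZkE0SImZmZq5y5iau4d1RDIkRUVTEBNGZ2MTd4iZq7y7yYisy4Z2VlQzMyIhAUVnd2UiVniYmt3cqYnMyWVmZVVEQxABJEVmd3dBNXiIiaqqmJvMp1RWVERTIQESQ0VWd3hSJVVXeIiIiKvadlM1VDNBEBJEM0VWVohiMkVUVmZ3iavJh2UzNDIgASMiI1VERoh0M1iHZ4iImpmZh2VDIiEiIhEiNEM0VmiGVVaJqZmZqYh2ZUQ0MhESISNERDJVZ4iYd3ZniHeIiHZDMzMzQzIRESM0QyNXiaqqmIdmZ3d3d1MiIiIjMyEREiMzMhNpqpmrqYeJiIiHZTIiIiISMiERIiMiISR6qYirqoipmYZVQyIRIiIhIhERERERESVomoeLu5mXdmREMyESIiIhIhEQEBEREiRniJdZuomIdlMzIiESIhIhIiEQ=="/>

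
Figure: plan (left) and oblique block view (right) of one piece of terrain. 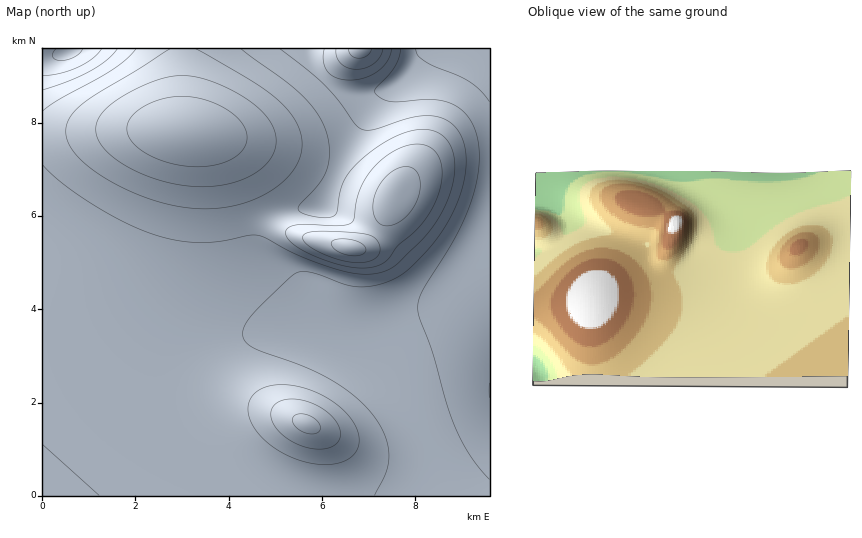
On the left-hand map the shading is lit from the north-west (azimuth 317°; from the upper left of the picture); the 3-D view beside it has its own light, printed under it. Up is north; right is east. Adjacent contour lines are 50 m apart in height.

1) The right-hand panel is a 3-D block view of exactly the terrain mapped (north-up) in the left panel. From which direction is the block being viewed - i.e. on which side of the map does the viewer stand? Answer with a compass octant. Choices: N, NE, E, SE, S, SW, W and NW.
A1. W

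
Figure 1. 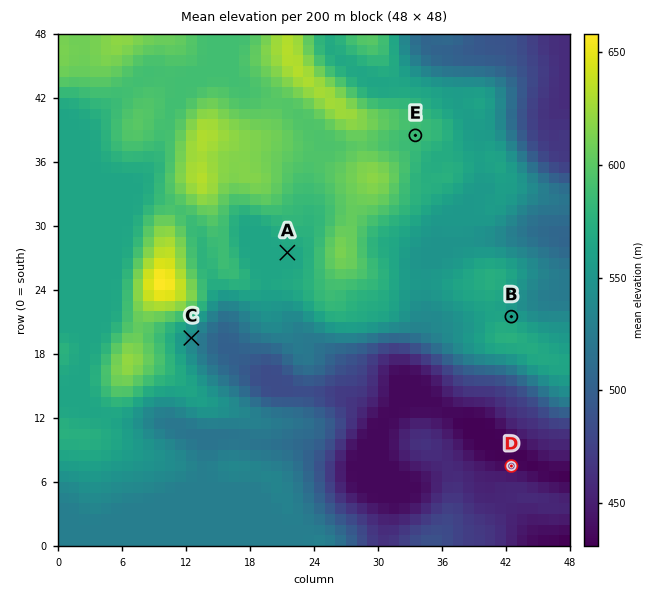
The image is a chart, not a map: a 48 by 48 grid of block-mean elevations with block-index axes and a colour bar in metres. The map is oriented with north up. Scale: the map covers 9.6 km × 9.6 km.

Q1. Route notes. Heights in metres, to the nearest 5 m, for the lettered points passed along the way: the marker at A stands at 565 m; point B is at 560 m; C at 535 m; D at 435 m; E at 585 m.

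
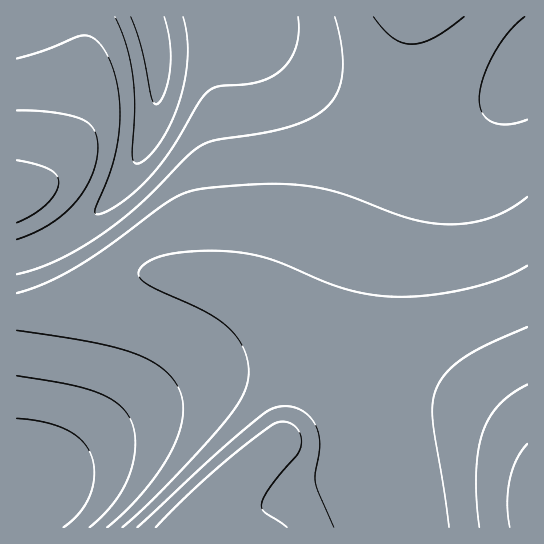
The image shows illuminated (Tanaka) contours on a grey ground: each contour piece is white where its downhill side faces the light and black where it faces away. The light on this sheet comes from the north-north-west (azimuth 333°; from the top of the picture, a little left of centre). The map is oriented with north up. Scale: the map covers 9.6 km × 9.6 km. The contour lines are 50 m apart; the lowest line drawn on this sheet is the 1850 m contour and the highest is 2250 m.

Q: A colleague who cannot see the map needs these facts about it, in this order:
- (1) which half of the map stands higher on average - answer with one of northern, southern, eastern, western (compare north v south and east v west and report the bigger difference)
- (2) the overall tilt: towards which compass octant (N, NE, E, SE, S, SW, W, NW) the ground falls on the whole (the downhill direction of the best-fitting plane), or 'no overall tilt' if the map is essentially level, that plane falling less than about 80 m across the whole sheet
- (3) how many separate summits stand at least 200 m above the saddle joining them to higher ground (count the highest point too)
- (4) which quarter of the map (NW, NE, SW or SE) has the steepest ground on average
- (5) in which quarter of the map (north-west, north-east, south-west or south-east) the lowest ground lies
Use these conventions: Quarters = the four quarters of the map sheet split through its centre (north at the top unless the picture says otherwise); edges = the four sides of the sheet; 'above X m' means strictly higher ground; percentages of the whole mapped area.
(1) On average the southern half of the map is the higher ground.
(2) Overall the map slopes down towards the north-west.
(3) There is 1 summit with 200 m or more of prominence.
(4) Slopes are steepest in the north-west quarter.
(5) The lowest ground is in the north-west quarter.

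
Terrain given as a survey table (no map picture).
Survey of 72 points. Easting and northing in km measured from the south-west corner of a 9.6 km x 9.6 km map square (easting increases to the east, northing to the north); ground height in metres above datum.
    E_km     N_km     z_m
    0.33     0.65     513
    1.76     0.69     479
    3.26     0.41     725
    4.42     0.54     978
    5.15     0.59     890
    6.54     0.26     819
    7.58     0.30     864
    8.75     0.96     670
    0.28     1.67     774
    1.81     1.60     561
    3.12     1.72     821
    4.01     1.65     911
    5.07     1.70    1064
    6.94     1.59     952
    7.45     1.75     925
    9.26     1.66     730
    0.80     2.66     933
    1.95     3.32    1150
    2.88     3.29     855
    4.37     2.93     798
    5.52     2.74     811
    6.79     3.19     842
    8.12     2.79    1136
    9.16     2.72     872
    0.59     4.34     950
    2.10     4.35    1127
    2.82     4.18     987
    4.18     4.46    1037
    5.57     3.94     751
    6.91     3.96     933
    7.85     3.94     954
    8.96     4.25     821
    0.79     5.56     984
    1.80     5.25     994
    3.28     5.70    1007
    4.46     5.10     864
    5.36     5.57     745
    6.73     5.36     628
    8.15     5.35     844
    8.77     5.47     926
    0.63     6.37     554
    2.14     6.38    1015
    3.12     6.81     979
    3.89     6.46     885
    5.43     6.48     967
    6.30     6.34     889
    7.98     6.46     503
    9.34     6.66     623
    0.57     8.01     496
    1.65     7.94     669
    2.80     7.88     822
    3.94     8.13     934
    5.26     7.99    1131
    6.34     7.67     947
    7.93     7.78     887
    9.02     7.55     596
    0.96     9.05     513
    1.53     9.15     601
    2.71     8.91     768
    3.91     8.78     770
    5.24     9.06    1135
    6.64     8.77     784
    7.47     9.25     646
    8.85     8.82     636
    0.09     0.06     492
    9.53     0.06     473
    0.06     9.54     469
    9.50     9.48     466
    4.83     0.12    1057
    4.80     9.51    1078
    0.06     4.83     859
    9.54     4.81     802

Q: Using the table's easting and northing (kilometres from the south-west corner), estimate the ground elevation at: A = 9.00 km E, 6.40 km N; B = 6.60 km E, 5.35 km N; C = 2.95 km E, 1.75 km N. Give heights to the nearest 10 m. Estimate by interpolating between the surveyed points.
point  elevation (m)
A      730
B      560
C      800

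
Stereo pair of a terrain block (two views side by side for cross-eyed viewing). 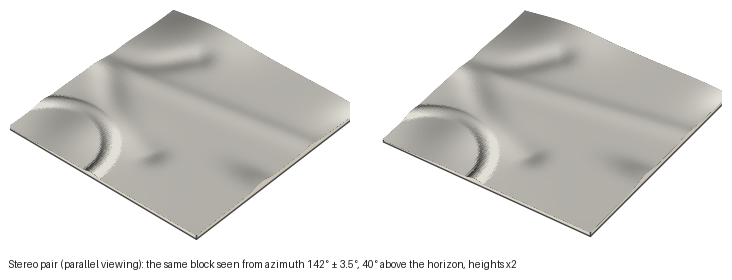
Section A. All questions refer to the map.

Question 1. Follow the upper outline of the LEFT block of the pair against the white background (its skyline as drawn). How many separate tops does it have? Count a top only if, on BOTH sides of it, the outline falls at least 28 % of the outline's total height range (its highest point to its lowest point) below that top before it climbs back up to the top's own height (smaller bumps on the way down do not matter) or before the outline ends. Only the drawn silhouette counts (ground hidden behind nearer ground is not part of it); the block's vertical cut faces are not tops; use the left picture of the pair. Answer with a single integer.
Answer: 1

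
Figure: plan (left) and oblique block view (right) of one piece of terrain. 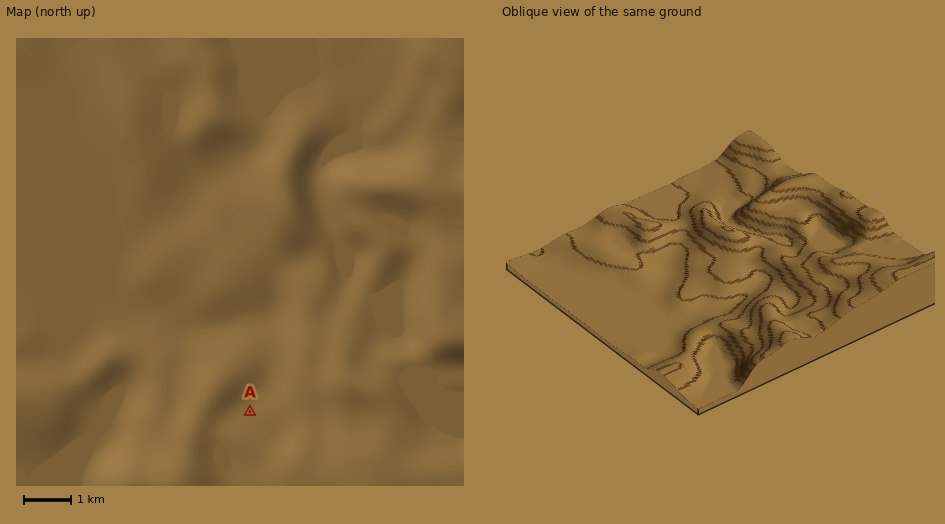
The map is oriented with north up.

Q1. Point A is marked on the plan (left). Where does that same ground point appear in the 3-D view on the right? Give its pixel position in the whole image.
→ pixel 796 310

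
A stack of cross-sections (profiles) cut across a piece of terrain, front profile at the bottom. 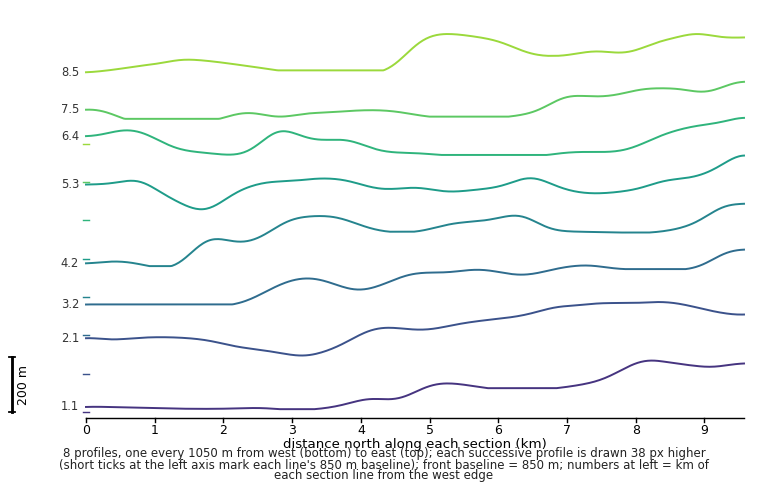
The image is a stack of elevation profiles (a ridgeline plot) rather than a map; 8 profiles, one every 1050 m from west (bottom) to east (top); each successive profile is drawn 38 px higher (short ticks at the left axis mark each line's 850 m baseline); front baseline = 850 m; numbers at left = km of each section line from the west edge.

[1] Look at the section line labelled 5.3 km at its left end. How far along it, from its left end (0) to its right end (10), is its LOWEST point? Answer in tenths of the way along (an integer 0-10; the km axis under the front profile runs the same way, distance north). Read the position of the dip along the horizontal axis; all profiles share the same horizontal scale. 2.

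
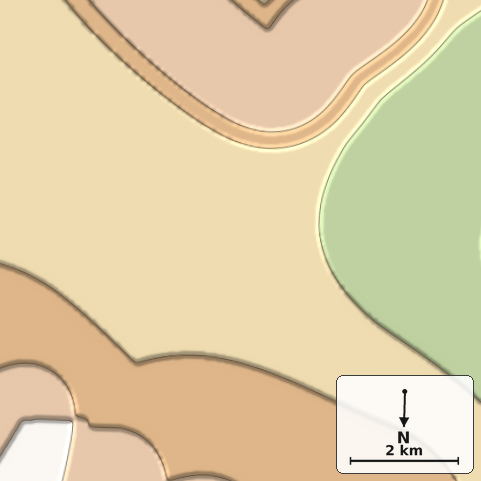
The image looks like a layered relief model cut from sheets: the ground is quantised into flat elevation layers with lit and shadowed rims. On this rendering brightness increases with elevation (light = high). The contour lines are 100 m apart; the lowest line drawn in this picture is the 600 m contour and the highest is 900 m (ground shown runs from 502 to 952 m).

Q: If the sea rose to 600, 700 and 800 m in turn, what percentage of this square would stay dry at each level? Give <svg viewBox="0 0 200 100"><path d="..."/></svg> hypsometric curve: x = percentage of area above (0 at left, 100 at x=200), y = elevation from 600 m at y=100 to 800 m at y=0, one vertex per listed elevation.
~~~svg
<svg viewBox="0 0 200 100"><path d="M164 100l-88-50-40-50"/></svg>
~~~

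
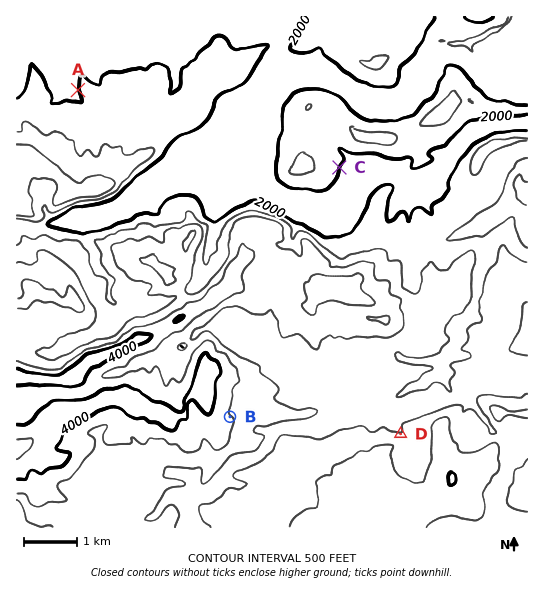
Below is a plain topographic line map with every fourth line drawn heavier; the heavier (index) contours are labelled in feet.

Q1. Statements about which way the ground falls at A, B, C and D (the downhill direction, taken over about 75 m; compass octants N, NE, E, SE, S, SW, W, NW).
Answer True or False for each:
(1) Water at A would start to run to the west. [True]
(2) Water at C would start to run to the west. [False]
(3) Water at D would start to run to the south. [False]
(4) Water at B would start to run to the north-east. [True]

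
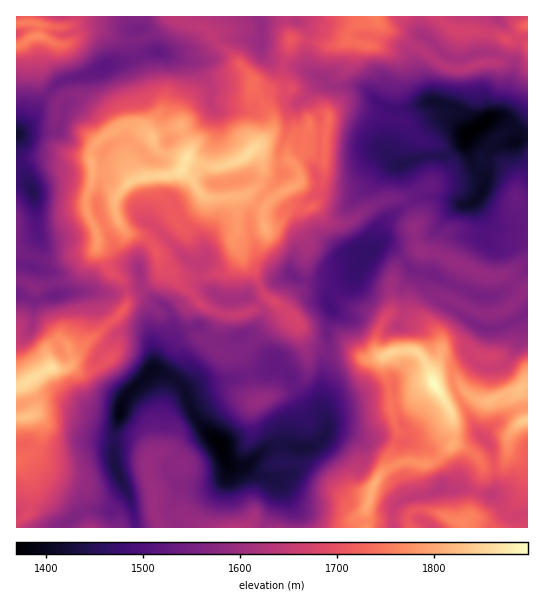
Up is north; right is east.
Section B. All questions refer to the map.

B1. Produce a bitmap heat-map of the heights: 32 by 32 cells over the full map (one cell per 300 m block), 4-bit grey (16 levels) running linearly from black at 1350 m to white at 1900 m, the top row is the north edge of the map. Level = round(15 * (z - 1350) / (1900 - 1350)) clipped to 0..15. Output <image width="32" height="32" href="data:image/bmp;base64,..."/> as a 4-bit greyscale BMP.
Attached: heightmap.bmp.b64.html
<image width="32" height="32" href="data:image/bmp;base64,Qk12AgAAAAAAAHYAAAAoAAAAIAAAACAAAAABAAQAAAAAAAACAAATCwAAEwsAABAAAAAAAAAAAAAAABEREQAiIiIAMzMzAERERABVVVUAZmZmAHd3dwCIiIgAmZmZAKqqqgC7u7sAzMzMAN3d3QDu7u4A////AJhmZlRnd3d3ZWmruamrupmZhmVEdmZVZURoq7mZmqmZqZdlNHZlMjMjaJvKmIiZmaqYZDV2ZSEiI0eIu7qZmqqql2M2dmQRIjI0aJu7u7q6qpdkNWZSEjMiI1eKq8ypu8ynZCRVQiNEMzNGiqvNqr3MqGQTRCI1ZkQzR5vM3bzM3Ll1IiMjRWZlRFebzezMzd7bqFIiI0VVVVVpq87rqZy93KmFI0RmZVZme83d2pmJm8u5lkRWZmZndnm8zMmHd4iqqpZVVmZniXVmmImoZmZ3iIiXZniIiJhkVniIdmZmZlZ3iHeId3iHVERndmZmZmZneJeJmImYZlREV2ZmZmZVaJqXmYiaqXZkQ0ZmZmZmVWirqZmZm7uXdUM0ZmZUVVVou7qZqqy8uHdkRGZVREVUebvKmqu8zLqYdlVmVDRFRHm8yqq93MzLqWVVVUMjRTR5vN3M3czMzKllREVDIkQ1eczN3e3dzLuqZEM0QyIzNXnMzM3dze27umQzMzISIjVovMzczLzdu7p0MzMxESI0Z4q8zMqau7qqdURDIhESVWZ4maqpiaqpmYVEMiIyNGZWZ4iZmImqmYd1VVQ0RFWIdlVWd3eJqZh3d2Zmd3d3mZh1VVVniYeIiZmYd3d4iLuqh2Zmd4h3mZqqqYeIiJmqqYdmZ4iHd4iJq7qIiYiJ"/>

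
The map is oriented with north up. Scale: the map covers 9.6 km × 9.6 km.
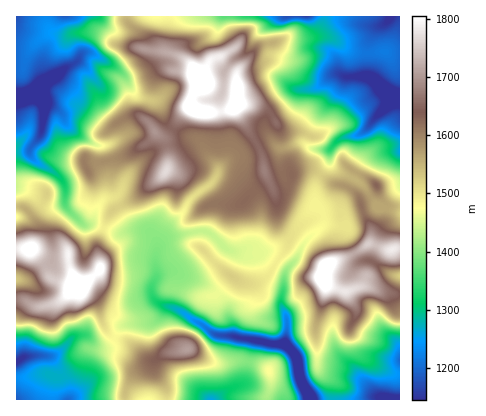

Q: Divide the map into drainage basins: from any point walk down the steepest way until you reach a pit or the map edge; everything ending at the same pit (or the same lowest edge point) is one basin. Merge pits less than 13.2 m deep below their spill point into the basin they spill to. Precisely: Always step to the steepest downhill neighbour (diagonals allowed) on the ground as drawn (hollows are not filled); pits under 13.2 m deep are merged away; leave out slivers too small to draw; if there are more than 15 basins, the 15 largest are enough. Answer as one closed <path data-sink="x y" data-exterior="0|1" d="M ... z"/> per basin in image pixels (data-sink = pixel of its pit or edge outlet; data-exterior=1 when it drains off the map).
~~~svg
<path data-sink="310 400" data-exterior="1" d="M236 106l-10 5-14 2-14-1-8-4-10 8-11 18-8 2 4 4 3 10 0 16-2 6-30 26-24 12-5 8-10 28 3 24-14 13-12 1 22 18 7 22 5 8 10 7 12 4 16 16 8 1 12-7 22-4 26 14 38-1 14 6 4 4 1 14-5 14 64 0 2-18-15-16-1-42 9-30-3-18 4-10 8-5 5-7-1-14 3-8 1-24 6-6 12-2-10-12-16-4-22-14-18 2-5 12-5 4-10 2-9-16-5-24-21-34z"/><path data-sink="16 98" data-exterior="1" d="M96 32l-22 1-8 3-18-2-13 10-7 10-4 12-8 2 0 138 8 2 12 14 1 12-6 14 12 14 6 14 21 9 16-2 14-13-3-24 10-28 5-8 24-12 30-26 2-6 0-16-2-8-5-6 7-1 12-19 10-8 8 4 14 1 20-4 5-5-1-13-10 0-24-8-11-19-9-7-20-6-44-6z"/><path data-sink="396 98" data-exterior="0" d="M328 37l-42 1-28 8-21 26-1 38 24 40 4 20 10 20 10-2 5-4 5-12 18-2 22 14 16 4 8 8 2 6 10-6 8-8 4 12 6 6 12 0 0-152-44-2z"/><path data-sink="16 362" data-exterior="1" d="M76 285l-14 15-16 6-8 1-14-7-8 0 0 78 24-4 8 0 6 3 10-1 12-10 6-12 4-5 30 0 30 9-16-15-12-4-10-7-5-8-7-22z"/><path data-sink="400 400" data-exterior="1" d="M324 282l1 12-9 30 1 42 15 16-1 18 69 0 0-26-20-7-20-13-10-22 1-8 5-10 0-6-10-16-12-4z"/><path data-sink="210 400" data-exterior="1" d="M188 349l-22 4-12 9 1 10 11 16 2 12 98 0 5-14-1-14-4-4-20-7-32 2z"/><path data-sink="306 16" data-exterior="1" d="M324 16l-96 0 1 10 9 18-12 10-16 6-4 8-9 10 5 5 12 5 22 3 1-19 21-26 28-8 24-1 8-5z"/><path data-sink="400 360" data-exterior="1" d="M368 287l-10 0-13 5 11 16 0 6-5 10-1 8 10 22 4 4 26 14 10 2 0-80-20-2z"/><path data-sink="68 400" data-exterior="1" d="M116 349l-30 0-16 23-6 4-9 2-3 22 72 0 2-10 7-14 21-16-8 0-12-6z"/><path data-sink="400 276" data-exterior="1" d="M372 244l-4 0-10 8-32 13-4 11 1 4 5 5 14 6 16-4 10 0 12 5 20 2 0-46-14 2z"/><path data-sink="390 16" data-exterior="1" d="M400 16l-74 0-8 16-11 6 21-1 16 10 16 6 40 0z"/><path data-sink="16 280" data-exterior="1" d="M32 249l-16 1 0 48 22 9 18-4 18-17-22-7-9-17z"/><path data-sink="64 16" data-exterior="1" d="M126 16l-80 0 0 6 3 6 11 7 36-3 8 3 10 9 28 4-1-12-14-14z"/><path data-sink="16 16" data-exterior="1" d="M46 16l-30 0 0 52 6 0 2-2 4-12 10-13 15-9-6-8z"/><path data-sink="148 400" data-exterior="1" d="M154 360l-21 16-8 16 1 8 41 0-1-12-12-18z"/>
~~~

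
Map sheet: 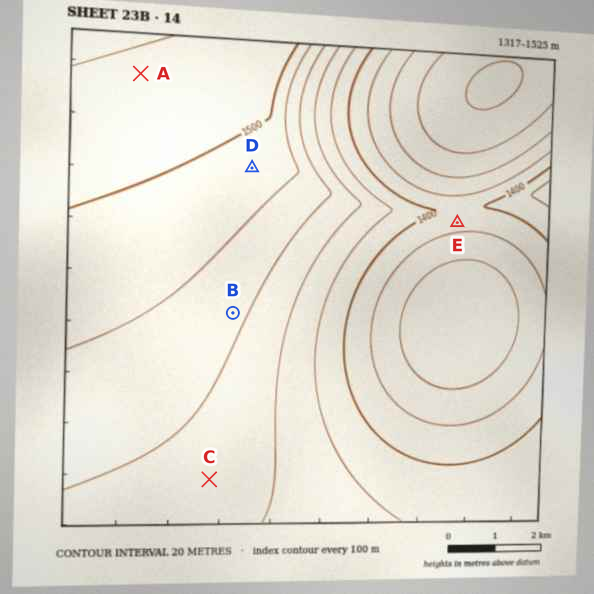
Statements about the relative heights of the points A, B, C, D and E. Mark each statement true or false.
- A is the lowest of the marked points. false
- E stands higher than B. false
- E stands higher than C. false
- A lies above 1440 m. true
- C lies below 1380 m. false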